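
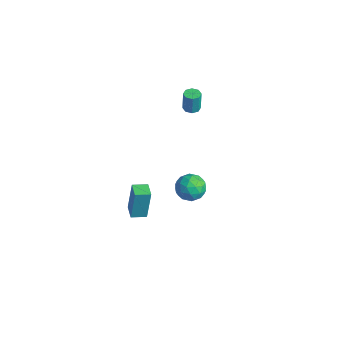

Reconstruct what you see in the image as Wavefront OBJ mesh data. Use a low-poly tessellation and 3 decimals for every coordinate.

v -4.116 -3.57 -4.728
v -4.109 -3.276 -2.73
v -3.789 -2.698 -4.857
v -3.781 -2.405 -2.859
v -3.179 -3.915 -4.681
v -3.171 -3.622 -2.683
v -2.851 -3.044 -4.81
v -2.844 -2.75 -2.812
v -3.468 0.282 3.205
v -3.022 0.035 3.196
v -2.986 0.051 4.486
v -3.432 0.298 4.495
v -2.978 0.423 3.19
v -2.942 0.439 4.48
v -3.221 0.728 3.193
v -3.185 0.744 4.482
v -3.608 0.772 3.203
v -3.573 0.788 4.493
v -3.914 0.529 3.214
v -3.878 0.545 4.504
v -3.958 0.141 3.22
v -3.922 0.157 4.51
v -3.715 -0.164 3.218
v -3.679 -0.148 4.507
v -3.327 -0.208 3.207
v -3.292 -0.192 4.497
v -1.351 -0.805 -1.842
v -0.422 -0.732 -1.675
v -1.458 -1.888 -0.765
v -0.529 -1.815 -0.598
v -1.11 -1.107 -0.36
v -1.044 -0.437 -1.026
v -0.836 -2.183 -1.414
v -0.77 -1.513 -2.08
v -0.104 -1.583 -1.411
v -0.274 -0.918 -0.759
v -1.606 -1.702 -1.681
v -1.776 -1.037 -1.029
v -0.877 -0.673 -1.853
v -1.003 -1.947 -0.587
v -1.345 -1.53 -0.447
v -0.799 -1.487 -0.349
v -1.242 -0.5 -1.471
v -0.697 -0.457 -1.373
v -1.101 -0.678 -0.6
v -1.183 -2.163 -1.067
v -0.638 -2.12 -0.969
v -1.081 -1.133 -2.091
v -0.535 -1.09 -1.993
v -0.779 -1.942 -1.84
v -0.144 -1.131 -1.6
v -0.207 -1.767 -0.967
v -0.387 -1.983 -1.447
v -0.348 -1.59 -1.838
v -0.244 -0.74 -1.217
v -0.307 -1.376 -0.584
v -0.648 -0.96 -0.444
v -0.609 -0.567 -0.835
v -0.057 -1.24 -1.062
v -1.573 -1.244 -1.856
v -1.636 -1.88 -1.223
v -1.271 -2.053 -1.605
v -1.232 -1.66 -1.996
v -1.673 -0.853 -1.473
v -1.736 -1.489 -0.84
v -1.532 -1.03 -0.602
v -1.493 -0.637 -0.993
v -1.823 -1.38 -1.378
f 2 4 1
f 5 2 1
f 1 4 3
f 3 5 1
f 2 8 4
f 6 2 5
f 6 8 2
f 4 8 3
f 7 5 3
f 3 8 7
f 7 6 5
f 8 6 7
f 10 9 13
f 10 13 11
f 11 13 14
f 11 14 12
f 13 9 15
f 13 15 14
f 14 15 16
f 14 16 12
f 15 9 17
f 15 17 16
f 16 17 18
f 16 18 12
f 17 9 19
f 17 19 18
f 18 19 20
f 18 20 12
f 19 9 21
f 19 21 20
f 20 21 22
f 20 22 12
f 21 9 23
f 21 23 22
f 22 23 24
f 22 24 12
f 23 9 25
f 23 25 24
f 24 25 26
f 24 26 12
f 25 9 10
f 25 10 26
f 26 10 11
f 26 11 12
f 27 64 43
f 64 38 67
f 43 67 32
f 64 67 43
f 27 43 39
f 43 32 44
f 39 44 28
f 43 44 39
f 27 39 48
f 39 28 49
f 48 49 34
f 39 49 48
f 27 48 60
f 48 34 63
f 60 63 37
f 48 63 60
f 27 60 64
f 60 37 68
f 64 68 38
f 60 68 64
f 28 44 55
f 44 32 58
f 55 58 36
f 44 58 55
f 32 67 45
f 67 38 66
f 45 66 31
f 67 66 45
f 38 68 65
f 68 37 61
f 65 61 29
f 68 61 65
f 37 63 62
f 63 34 50
f 62 50 33
f 63 50 62
f 34 49 54
f 49 28 51
f 54 51 35
f 49 51 54
f 30 56 42
f 56 36 57
f 42 57 31
f 56 57 42
f 30 42 40
f 42 31 41
f 40 41 29
f 42 41 40
f 30 40 47
f 40 29 46
f 47 46 33
f 40 46 47
f 30 47 52
f 47 33 53
f 52 53 35
f 47 53 52
f 30 52 56
f 52 35 59
f 56 59 36
f 52 59 56
f 31 57 45
f 57 36 58
f 45 58 32
f 57 58 45
f 29 41 65
f 41 31 66
f 65 66 38
f 41 66 65
f 33 46 62
f 46 29 61
f 62 61 37
f 46 61 62
f 35 53 54
f 53 33 50
f 54 50 34
f 53 50 54
f 36 59 55
f 59 35 51
f 55 51 28
f 59 51 55



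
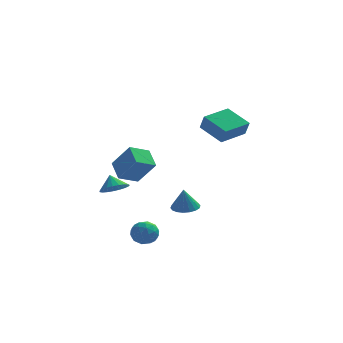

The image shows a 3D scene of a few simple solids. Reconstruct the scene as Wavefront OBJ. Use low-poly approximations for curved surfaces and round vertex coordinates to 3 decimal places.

v -4.01 2.961 -1.873
v -4.555 4.197 -1.114
v -2.904 3.799 -2.443
v -3.45 5.036 -1.684
v -2.85 2.504 -0.296
v -3.396 3.741 0.463
v -1.745 3.343 -0.866
v -2.29 4.579 -0.107
v -2.329 -3.358 -3.054
v -2.003 -2.912 -3.757
v -1.417 -4.448 -3.323
v -1.091 -4.002 -4.026
v -0.933 -3.707 -3.197
v -1.497 -3.033 -3.031
v -1.923 -4.327 -4.049
v -2.487 -3.653 -3.883
v -1.753 -3.511 -4.372
v -1.141 -3.128 -3.845
v -2.279 -4.232 -3.235
v -1.667 -3.849 -2.708
v -2.246 -3.04 -3.382
v -1.174 -4.32 -3.698
v -1.081 -4.147 -3.211
v -0.889 -3.885 -3.624
v -1.949 -3.111 -2.955
v -1.757 -2.849 -3.369
v -1.128 -3.316 -3.039
v -1.663 -4.511 -3.711
v -1.471 -4.249 -4.125
v -2.531 -3.475 -3.456
v -2.339 -3.213 -3.869
v -2.292 -4.044 -4.041
v -1.908 -3.129 -4.157
v -1.371 -3.77 -4.314
v -1.86 -3.961 -4.328
v -2.192 -3.565 -4.231
v -1.548 -2.904 -3.847
v -1.011 -3.545 -4.005
v -0.918 -3.371 -3.518
v -1.25 -2.975 -3.42
v -1.4 -3.256 -4.208
v -2.409 -3.815 -3.075
v -1.872 -4.456 -3.233
v -2.17 -4.385 -3.66
v -2.502 -3.989 -3.562
v -2.049 -3.59 -2.766
v -1.512 -4.231 -2.923
v -1.228 -3.795 -2.849
v -1.56 -3.399 -2.752
v -2.02 -4.104 -2.872
v 0.101 2.67 -4.027
v 0.998 2.798 -3.949
v -0.001 2.47 -2.513
v 0.85 3.173 -3.91
v 0.553 3.448 -3.894
v 0.167 3.569 -3.904
v -0.232 3.512 -3.938
v -0.566 3.288 -3.99
v -0.767 2.942 -4.049
v -0.797 2.541 -4.104
v -0.648 2.167 -4.143
v -0.352 1.892 -4.16
v 0.035 1.771 -4.15
v 0.434 1.828 -4.115
v 0.768 2.052 -4.063
v 0.969 2.398 -4.004
v -3.373 -4.049 0.081
v -2.865 -3.353 -0.145
v -3.707 -3.531 0.919
v -3.183 -3.277 -0.319
v -3.533 -3.333 -0.424
v -3.856 -3.514 -0.442
v -4.095 -3.787 -0.369
v -4.209 -4.105 -0.218
v -4.179 -4.413 -0.016
v -4.009 -4.659 0.203
v -3.729 -4.798 0.401
v -3.388 -4.809 0.544
v -3.044 -4.687 0.606
v -2.757 -4.456 0.578
v -2.576 -4.154 0.464
v -2.533 -3.833 0.283
v -2.635 -3.55 0.068
v 1.195 -0.565 3.764
v 1.459 -0.934 4.733
v 2.489 0.893 3.968
v 2.753 0.524 4.937
v 2.507 -1.624 3.003
v 2.771 -1.993 3.972
v 3.801 -0.166 3.207
v 4.065 -0.535 4.176
f 2 4 1
f 5 2 1
f 1 4 3
f 3 5 1
f 2 8 4
f 6 2 5
f 6 8 2
f 4 8 3
f 7 5 3
f 3 8 7
f 7 6 5
f 8 6 7
f 9 46 25
f 46 20 49
f 25 49 14
f 46 49 25
f 9 25 21
f 25 14 26
f 21 26 10
f 25 26 21
f 9 21 30
f 21 10 31
f 30 31 16
f 21 31 30
f 9 30 42
f 30 16 45
f 42 45 19
f 30 45 42
f 9 42 46
f 42 19 50
f 46 50 20
f 42 50 46
f 10 26 37
f 26 14 40
f 37 40 18
f 26 40 37
f 14 49 27
f 49 20 48
f 27 48 13
f 49 48 27
f 20 50 47
f 50 19 43
f 47 43 11
f 50 43 47
f 19 45 44
f 45 16 32
f 44 32 15
f 45 32 44
f 16 31 36
f 31 10 33
f 36 33 17
f 31 33 36
f 12 38 24
f 38 18 39
f 24 39 13
f 38 39 24
f 12 24 22
f 24 13 23
f 22 23 11
f 24 23 22
f 12 22 29
f 22 11 28
f 29 28 15
f 22 28 29
f 12 29 34
f 29 15 35
f 34 35 17
f 29 35 34
f 12 34 38
f 34 17 41
f 38 41 18
f 34 41 38
f 13 39 27
f 39 18 40
f 27 40 14
f 39 40 27
f 11 23 47
f 23 13 48
f 47 48 20
f 23 48 47
f 15 28 44
f 28 11 43
f 44 43 19
f 28 43 44
f 17 35 36
f 35 15 32
f 36 32 16
f 35 32 36
f 18 41 37
f 41 17 33
f 37 33 10
f 41 33 37
f 52 51 54
f 52 54 53
f 54 51 55
f 54 55 53
f 55 51 56
f 55 56 53
f 56 51 57
f 56 57 53
f 57 51 58
f 57 58 53
f 58 51 59
f 58 59 53
f 59 51 60
f 59 60 53
f 60 51 61
f 60 61 53
f 61 51 62
f 61 62 53
f 62 51 63
f 62 63 53
f 63 51 64
f 63 64 53
f 64 51 65
f 64 65 53
f 65 51 66
f 65 66 53
f 66 51 52
f 66 52 53
f 68 67 70
f 68 70 69
f 70 67 71
f 70 71 69
f 71 67 72
f 71 72 69
f 72 67 73
f 72 73 69
f 73 67 74
f 73 74 69
f 74 67 75
f 74 75 69
f 75 67 76
f 75 76 69
f 76 67 77
f 76 77 69
f 77 67 78
f 77 78 69
f 78 67 79
f 78 79 69
f 79 67 80
f 79 80 69
f 80 67 81
f 80 81 69
f 81 67 82
f 81 82 69
f 82 67 83
f 82 83 69
f 83 67 68
f 83 68 69
f 85 87 84
f 88 85 84
f 84 87 86
f 86 88 84
f 85 91 87
f 89 85 88
f 89 91 85
f 87 91 86
f 90 88 86
f 86 91 90
f 90 89 88
f 91 89 90



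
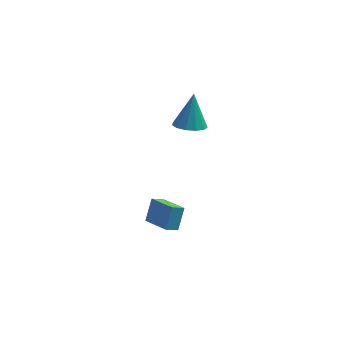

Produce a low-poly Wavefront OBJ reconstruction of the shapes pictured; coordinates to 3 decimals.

v 1.215 -4.97 -3.101
v 1.495 -4.237 -1.966
v 0.098 -3.763 -3.605
v 0.378 -3.03 -2.469
v 1.802 -4.59 -3.491
v 2.082 -3.857 -2.355
v 0.685 -3.383 -3.994
v 0.965 -2.65 -2.859
v 2.245 -1.897 2.59
v 3.016 -1.498 2.35
v 2.415 -1.103 4.45
v 2.645 -1.169 2.243
v 2.148 -1.071 2.246
v 1.681 -1.234 2.359
v 1.394 -1.609 2.544
v 1.377 -2.074 2.744
v 1.635 -2.483 2.895
v 2.087 -2.706 2.949
v 2.59 -2.672 2.889
v 2.983 -2.392 2.734
v 3.142 -1.954 2.532
f 2 4 1
f 5 2 1
f 1 4 3
f 3 5 1
f 2 8 4
f 6 2 5
f 6 8 2
f 4 8 3
f 7 5 3
f 3 8 7
f 7 6 5
f 8 6 7
f 10 9 12
f 10 12 11
f 12 9 13
f 12 13 11
f 13 9 14
f 13 14 11
f 14 9 15
f 14 15 11
f 15 9 16
f 15 16 11
f 16 9 17
f 16 17 11
f 17 9 18
f 17 18 11
f 18 9 19
f 18 19 11
f 19 9 20
f 19 20 11
f 20 9 21
f 20 21 11
f 21 9 10
f 21 10 11



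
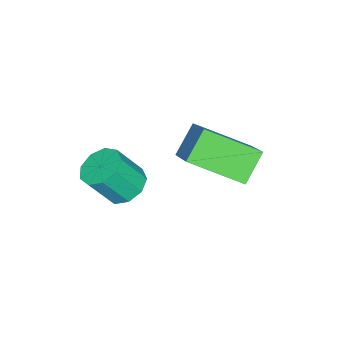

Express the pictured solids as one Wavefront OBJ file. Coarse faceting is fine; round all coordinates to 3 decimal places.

v -1.97 -0.837 -3.862
v -1.39 -2.655 -2.938
v -2.938 -0.675 -2.936
v -2.359 -2.493 -2.012
v -0.701 0.153 -2.708
v -0.122 -1.665 -1.784
v -1.67 0.315 -1.782
v -1.09 -1.503 -0.858
v 1.165 -3.154 -2.535
v 1.613 -3.641 -2.985
v 2.143 -4.253 -1.794
v 1.695 -3.766 -1.345
v 1.89 -3.182 -2.873
v 2.42 -3.795 -1.682
v 1.828 -2.711 -2.602
v 2.358 -3.323 -1.412
v 1.455 -2.446 -2.301
v 1.985 -3.059 -1.11
v 0.947 -2.513 -2.109
v 1.477 -3.125 -0.918
v 0.541 -2.88 -2.117
v 1.071 -3.492 -0.926
v 0.427 -3.375 -2.32
v 0.957 -3.987 -1.13
v 0.658 -3.766 -2.625
v 1.188 -4.378 -1.434
v 1.126 -3.871 -2.887
v 1.656 -4.484 -1.696
f 2 4 1
f 5 2 1
f 1 4 3
f 3 5 1
f 2 8 4
f 6 2 5
f 6 8 2
f 4 8 3
f 7 5 3
f 3 8 7
f 7 6 5
f 8 6 7
f 10 9 13
f 10 13 11
f 11 13 14
f 11 14 12
f 13 9 15
f 13 15 14
f 14 15 16
f 14 16 12
f 15 9 17
f 15 17 16
f 16 17 18
f 16 18 12
f 17 9 19
f 17 19 18
f 18 19 20
f 18 20 12
f 19 9 21
f 19 21 20
f 20 21 22
f 20 22 12
f 21 9 23
f 21 23 22
f 22 23 24
f 22 24 12
f 23 9 25
f 23 25 24
f 24 25 26
f 24 26 12
f 25 9 27
f 25 27 26
f 26 27 28
f 26 28 12
f 27 9 10
f 27 10 28
f 28 10 11
f 28 11 12



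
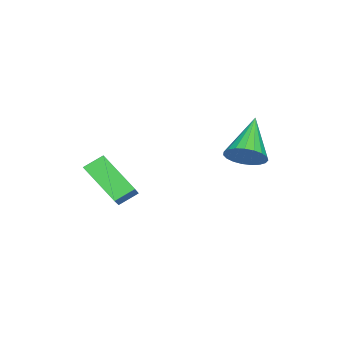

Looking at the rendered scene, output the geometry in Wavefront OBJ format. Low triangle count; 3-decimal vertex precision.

v -0.839 -4.938 -1.624
v -1.314 -4.421 -1.2
v -0.471 -3.67 -2.757
v -0.946 -3.153 -2.334
v 0.546 -4.467 -0.646
v 0.071 -3.95 -0.223
v 0.914 -3.199 -1.78
v 0.439 -2.682 -1.356
v -3.167 -0.198 -1.089
v -2.811 0.222 -0.551
v -4.673 -0.402 0.069
v -2.968 0.446 -0.717
v -3.16 0.558 -0.947
v -3.354 0.54 -1.202
v -3.515 0.394 -1.437
v -3.616 0.146 -1.612
v -3.639 -0.162 -1.696
v -3.581 -0.476 -1.676
v -3.451 -0.742 -1.554
v -3.272 -0.914 -1.351
v -3.075 -0.963 -1.104
v -2.894 -0.879 -0.853
v -2.76 -0.677 -0.644
v -2.697 -0.393 -0.511
v -2.715 -0.075 -0.478
f 2 4 1
f 5 2 1
f 1 4 3
f 3 5 1
f 2 8 4
f 6 2 5
f 6 8 2
f 4 8 3
f 7 5 3
f 3 8 7
f 7 6 5
f 8 6 7
f 10 9 12
f 10 12 11
f 12 9 13
f 12 13 11
f 13 9 14
f 13 14 11
f 14 9 15
f 14 15 11
f 15 9 16
f 15 16 11
f 16 9 17
f 16 17 11
f 17 9 18
f 17 18 11
f 18 9 19
f 18 19 11
f 19 9 20
f 19 20 11
f 20 9 21
f 20 21 11
f 21 9 22
f 21 22 11
f 22 9 23
f 22 23 11
f 23 9 24
f 23 24 11
f 24 9 25
f 24 25 11
f 25 9 10
f 25 10 11



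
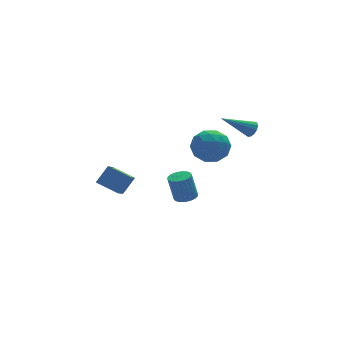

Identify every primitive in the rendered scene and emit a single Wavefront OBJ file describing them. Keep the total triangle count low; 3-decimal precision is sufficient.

v -4.75 -1.929 -1.479
v -3.947 -1.657 -0.534
v -4.048 -0.715 -2.424
v -3.245 -0.444 -1.478
v -3.815 -2.876 -2.002
v -3.012 -2.605 -1.056
v -3.113 -1.663 -2.946
v -2.31 -1.391 -2.001
v 0.462 -3.076 0.444
v 1.116 -2.536 -0.389
v 2.024 -3.264 1.549
v 2.678 -2.724 0.716
v 1.867 -2.107 1.328
v 0.902 -1.991 0.645
v 2.238 -3.809 0.515
v 1.273 -3.693 -0.168
v 2.213 -2.989 -0.345
v 1.984 -1.937 0.158
v 1.156 -3.863 1.002
v 0.927 -2.811 1.505
v 0.652 -2.79 -0.069
v 2.488 -3.01 1.229
v 2.012 -2.648 1.589
v 2.396 -2.33 1.1
v 0.526 -2.47 0.538
v 0.91 -2.152 0.049
v 1.352 -1.9 1.058
v 2.23 -3.648 1.111
v 2.614 -3.33 0.622
v 0.744 -3.47 0.06
v 1.128 -3.152 -0.429
v 1.788 -3.9 0.102
v 1.681 -2.738 -0.533
v 2.599 -2.848 0.117
v 2.341 -3.486 -0.002
v 1.774 -3.418 -0.403
v 1.546 -2.12 -0.237
v 2.464 -2.23 0.412
v 1.988 -1.868 0.772
v 1.421 -1.8 0.371
v 2.191 -2.386 -0.211
v 0.676 -3.57 0.748
v 1.594 -3.68 1.397
v 1.719 -4 0.789
v 1.152 -3.932 0.388
v 0.541 -2.952 1.043
v 1.459 -3.062 1.693
v 1.366 -2.382 1.563
v 0.799 -2.314 1.162
v 0.949 -3.414 1.371
v 4.202 -2.478 1.132
v 4.501 -2.475 1.605
v 2.438 -2.242 2.248
v 4.482 -2.175 1.511
v 4.373 -1.97 1.296
v 4.21 -1.927 1.029
v 4.044 -2.059 0.795
v 3.929 -2.324 0.668
v 3.9 -2.637 0.688
v 3.966 -2.9 0.849
v 4.108 -3.029 1.1
v 4.279 -2.983 1.361
v 4.426 -2.776 1.549
v 0.873 -0.988 -4.524
v 1.475 -0.637 -4.457
v 1.17 -0.422 -2.83
v 0.567 -0.772 -2.896
v 1.302 -0.435 -4.517
v 0.996 -0.219 -2.889
v 1.063 -0.316 -4.577
v 0.758 -0.101 -2.95
v 0.795 -0.3 -4.629
v 0.49 -0.084 -3.002
v 0.54 -0.389 -4.666
v 0.234 -0.173 -3.038
v 0.334 -0.568 -4.68
v 0.029 -0.353 -3.053
v 0.211 -0.812 -4.671
v -0.094 -0.596 -3.043
v 0.189 -1.082 -4.639
v -0.116 -0.867 -3.012
v 0.27 -1.338 -4.59
v -0.035 -1.123 -2.963
v 0.444 -1.541 -4.531
v 0.138 -1.325 -2.903
v 0.682 -1.659 -4.47
v 0.377 -1.444 -2.843
v 0.95 -1.676 -4.418
v 0.645 -1.46 -2.791
v 1.206 -1.587 -4.382
v 0.9 -1.371 -2.754
v 1.411 -1.407 -4.367
v 1.106 -1.192 -2.74
v 1.534 -1.164 -4.377
v 1.229 -0.948 -2.749
v 1.556 -0.893 -4.408
v 1.251 -0.678 -2.781
f 2 4 1
f 5 2 1
f 1 4 3
f 3 5 1
f 2 8 4
f 6 2 5
f 6 8 2
f 4 8 3
f 7 5 3
f 3 8 7
f 7 6 5
f 8 6 7
f 9 46 25
f 46 20 49
f 25 49 14
f 46 49 25
f 9 25 21
f 25 14 26
f 21 26 10
f 25 26 21
f 9 21 30
f 21 10 31
f 30 31 16
f 21 31 30
f 9 30 42
f 30 16 45
f 42 45 19
f 30 45 42
f 9 42 46
f 42 19 50
f 46 50 20
f 42 50 46
f 10 26 37
f 26 14 40
f 37 40 18
f 26 40 37
f 14 49 27
f 49 20 48
f 27 48 13
f 49 48 27
f 20 50 47
f 50 19 43
f 47 43 11
f 50 43 47
f 19 45 44
f 45 16 32
f 44 32 15
f 45 32 44
f 16 31 36
f 31 10 33
f 36 33 17
f 31 33 36
f 12 38 24
f 38 18 39
f 24 39 13
f 38 39 24
f 12 24 22
f 24 13 23
f 22 23 11
f 24 23 22
f 12 22 29
f 22 11 28
f 29 28 15
f 22 28 29
f 12 29 34
f 29 15 35
f 34 35 17
f 29 35 34
f 12 34 38
f 34 17 41
f 38 41 18
f 34 41 38
f 13 39 27
f 39 18 40
f 27 40 14
f 39 40 27
f 11 23 47
f 23 13 48
f 47 48 20
f 23 48 47
f 15 28 44
f 28 11 43
f 44 43 19
f 28 43 44
f 17 35 36
f 35 15 32
f 36 32 16
f 35 32 36
f 18 41 37
f 41 17 33
f 37 33 10
f 41 33 37
f 52 51 54
f 52 54 53
f 54 51 55
f 54 55 53
f 55 51 56
f 55 56 53
f 56 51 57
f 56 57 53
f 57 51 58
f 57 58 53
f 58 51 59
f 58 59 53
f 59 51 60
f 59 60 53
f 60 51 61
f 60 61 53
f 61 51 62
f 61 62 53
f 62 51 63
f 62 63 53
f 63 51 52
f 63 52 53
f 65 64 68
f 65 68 66
f 66 68 69
f 66 69 67
f 68 64 70
f 68 70 69
f 69 70 71
f 69 71 67
f 70 64 72
f 70 72 71
f 71 72 73
f 71 73 67
f 72 64 74
f 72 74 73
f 73 74 75
f 73 75 67
f 74 64 76
f 74 76 75
f 75 76 77
f 75 77 67
f 76 64 78
f 76 78 77
f 77 78 79
f 77 79 67
f 78 64 80
f 78 80 79
f 79 80 81
f 79 81 67
f 80 64 82
f 80 82 81
f 81 82 83
f 81 83 67
f 82 64 84
f 82 84 83
f 83 84 85
f 83 85 67
f 84 64 86
f 84 86 85
f 85 86 87
f 85 87 67
f 86 64 88
f 86 88 87
f 87 88 89
f 87 89 67
f 88 64 90
f 88 90 89
f 89 90 91
f 89 91 67
f 90 64 92
f 90 92 91
f 91 92 93
f 91 93 67
f 92 64 94
f 92 94 93
f 93 94 95
f 93 95 67
f 94 64 96
f 94 96 95
f 95 96 97
f 95 97 67
f 96 64 65
f 96 65 97
f 97 65 66
f 97 66 67



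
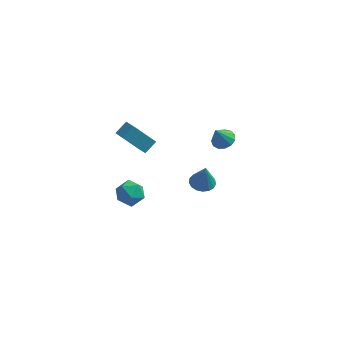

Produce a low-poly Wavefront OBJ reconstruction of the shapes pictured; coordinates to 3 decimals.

v 3.486 0.219 2.021
v 4.115 0.066 2.193
v 3.114 -0.139 3.059
v 4.06 0.425 2.297
v 3.823 0.718 2.313
v 3.479 0.853 2.237
v 3.137 0.787 2.092
v 2.905 0.54 1.924
v 2.858 0.191 1.787
v 3.01 -0.149 1.724
v 3.313 -0.372 1.755
v 3.671 -0.407 1.871
v 3.97 -0.244 2.034
v 2.109 2.187 -3.923
v 2.562 1.616 -4.051
v 2.311 2.013 -2.437
v 2.778 1.896 -4.048
v 2.841 2.243 -4.016
v 2.737 2.577 -3.963
v 2.489 2.822 -3.9
v 2.153 2.921 -3.843
v 1.808 2.852 -3.805
v 1.532 2.631 -3.793
v 1.388 2.308 -3.811
v 1.409 1.957 -3.855
v 1.591 1.659 -3.915
v 1.891 1.482 -3.976
v 2.242 1.466 -4.025
v -0.8 -3.314 1.296
v -0.086 -3.317 0.851
v -1.134 -4.523 0.769
v -0.42 -4.526 0.324
v -0.394 -4.606 1.161
v -0.188 -3.858 1.487
v -1.032 -3.982 0.133
v -0.826 -3.234 0.459
v -0.229 -3.73 0.133
v 0.165 -4.115 0.768
v -1.385 -3.725 0.852
v -0.991 -4.11 1.487
v -0.595 -1.833 2.531
v -0.058 -2.629 3.004
v -1.723 -1.905 3.691
v -1.187 -2.701 4.164
v -0.153 -1.259 2.996
v 0.383 -2.055 3.469
v -1.282 -1.331 4.156
v -0.745 -2.127 4.629
f 2 1 4
f 2 4 3
f 4 1 5
f 4 5 3
f 5 1 6
f 5 6 3
f 6 1 7
f 6 7 3
f 7 1 8
f 7 8 3
f 8 1 9
f 8 9 3
f 9 1 10
f 9 10 3
f 10 1 11
f 10 11 3
f 11 1 12
f 11 12 3
f 12 1 13
f 12 13 3
f 13 1 2
f 13 2 3
f 15 14 17
f 15 17 16
f 17 14 18
f 17 18 16
f 18 14 19
f 18 19 16
f 19 14 20
f 19 20 16
f 20 14 21
f 20 21 16
f 21 14 22
f 21 22 16
f 22 14 23
f 22 23 16
f 23 14 24
f 23 24 16
f 24 14 25
f 24 25 16
f 25 14 26
f 25 26 16
f 26 14 27
f 26 27 16
f 27 14 28
f 27 28 16
f 28 14 15
f 28 15 16
f 29 40 34
f 29 34 30
f 29 30 36
f 29 36 39
f 29 39 40
f 30 34 38
f 34 40 33
f 40 39 31
f 39 36 35
f 36 30 37
f 32 38 33
f 32 33 31
f 32 31 35
f 32 35 37
f 32 37 38
f 33 38 34
f 31 33 40
f 35 31 39
f 37 35 36
f 38 37 30
f 42 44 41
f 45 42 41
f 41 44 43
f 43 45 41
f 42 48 44
f 46 42 45
f 46 48 42
f 44 48 43
f 47 45 43
f 43 48 47
f 47 46 45
f 48 46 47



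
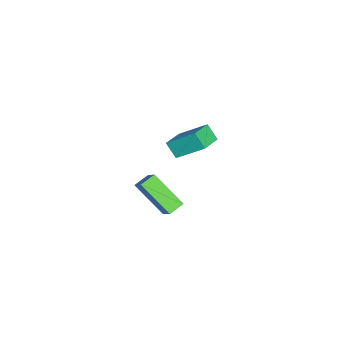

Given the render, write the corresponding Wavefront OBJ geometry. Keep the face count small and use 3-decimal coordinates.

v -4.609 -1.518 -3.425
v -4.483 0.006 -2.166
v -4.291 -0.909 -4.193
v -4.165 0.614 -2.935
v -3.375 -1.834 -3.165
v -3.249 -0.311 -1.907
v -3.057 -1.226 -3.934
v -2.931 0.298 -2.675
v 2.576 -0.243 -2.949
v 2.066 -1.787 -1.605
v 1.934 0.228 -2.652
v 1.424 -1.316 -1.308
v 3.496 0.356 -1.912
v 2.986 -1.188 -0.568
v 2.854 0.827 -1.615
v 2.344 -0.717 -0.271
f 2 4 1
f 5 2 1
f 1 4 3
f 3 5 1
f 2 8 4
f 6 2 5
f 6 8 2
f 4 8 3
f 7 5 3
f 3 8 7
f 7 6 5
f 8 6 7
f 10 12 9
f 13 10 9
f 9 12 11
f 11 13 9
f 10 16 12
f 14 10 13
f 14 16 10
f 12 16 11
f 15 13 11
f 11 16 15
f 15 14 13
f 16 14 15



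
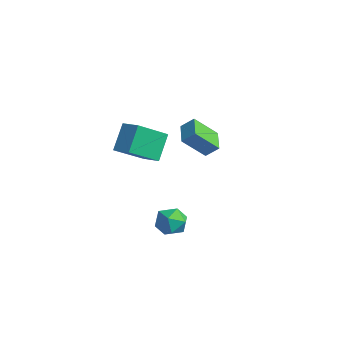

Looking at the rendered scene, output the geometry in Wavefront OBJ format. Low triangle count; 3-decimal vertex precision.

v -3.416 0.673 2.352
v -3.256 -1.07 3.548
v -2.413 0.942 2.61
v -2.253 -0.8 3.807
v -2.847 -0.18 1.033
v -2.687 -1.922 2.23
v -1.844 0.09 1.292
v -1.684 -1.653 2.488
v 3.25 -2.12 0.357
v 3.692 -1.712 0.975
v 3.648 -3.348 0.885
v 4.09 -2.94 1.503
v 3.228 -2.917 1.502
v 2.982 -2.157 1.176
v 4.358 -2.903 0.684
v 4.112 -2.143 0.358
v 4.377 -2.195 1.177
v 3.679 -2.204 1.682
v 3.661 -2.856 0.178
v 2.963 -2.865 0.683
v -1.088 2.167 2.458
v -1.388 1.023 3.637
v -0.655 2.65 3.037
v -0.955 1.506 4.216
v 0.015 1.554 2.144
v -0.285 0.41 3.323
v 0.448 2.037 2.723
v 0.148 0.893 3.902
f 2 4 1
f 5 2 1
f 1 4 3
f 3 5 1
f 2 8 4
f 6 2 5
f 6 8 2
f 4 8 3
f 7 5 3
f 3 8 7
f 7 6 5
f 8 6 7
f 9 20 14
f 9 14 10
f 9 10 16
f 9 16 19
f 9 19 20
f 10 14 18
f 14 20 13
f 20 19 11
f 19 16 15
f 16 10 17
f 12 18 13
f 12 13 11
f 12 11 15
f 12 15 17
f 12 17 18
f 13 18 14
f 11 13 20
f 15 11 19
f 17 15 16
f 18 17 10
f 22 24 21
f 25 22 21
f 21 24 23
f 23 25 21
f 22 28 24
f 26 22 25
f 26 28 22
f 24 28 23
f 27 25 23
f 23 28 27
f 27 26 25
f 28 26 27



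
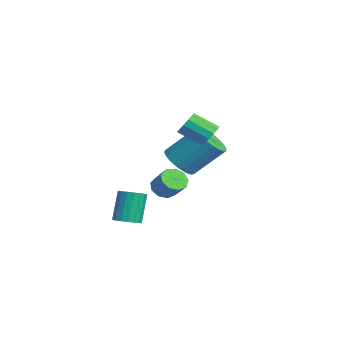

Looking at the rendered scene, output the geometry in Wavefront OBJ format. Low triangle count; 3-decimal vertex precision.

v 2.185 -1.145 1.115
v 2.688 -1.188 1.439
v 2.178 -2.099 2.108
v 1.675 -2.055 1.785
v 2.493 -0.963 1.597
v 1.983 -1.874 2.267
v 2.199 -0.795 1.603
v 1.689 -1.706 2.272
v 1.901 -0.738 1.453
v 1.391 -1.649 2.122
v 1.694 -0.81 1.196
v 1.184 -1.721 1.866
v 1.642 -0.988 0.914
v 1.132 -1.899 1.583
v 1.762 -1.216 0.696
v 1.252 -2.127 1.365
v 2.017 -1.422 0.61
v 1.507 -2.333 1.28
v 2.325 -1.539 0.686
v 1.815 -2.45 1.355
v 2.589 -1.531 0.897
v 2.079 -2.442 1.566
v 2.724 -1.4 1.178
v 2.214 -2.311 1.847
v -0.452 -3.989 -4.424
v 0.007 -4.345 -4.179
v -0.47 -3.967 -2.732
v -0.928 -3.611 -2.976
v 0.13 -4.094 -4.205
v -0.347 -3.716 -2.757
v 0.137 -3.822 -4.273
v -0.34 -3.444 -2.826
v 0.028 -3.584 -4.372
v -0.449 -3.206 -2.924
v -0.176 -3.425 -4.48
v -0.653 -3.047 -3.033
v -0.435 -3.378 -4.578
v -0.912 -3 -3.13
v -0.697 -3.453 -4.645
v -1.174 -3.074 -3.197
v -0.91 -3.633 -4.668
v -1.387 -3.255 -3.221
v -1.033 -3.884 -4.643
v -1.51 -3.506 -3.195
v -1.04 -4.156 -4.574
v -1.517 -3.778 -3.127
v -0.931 -4.394 -4.476
v -1.408 -4.016 -3.028
v -0.727 -4.553 -4.367
v -1.204 -4.175 -2.92
v -0.468 -4.6 -4.27
v -0.945 -4.222 -2.822
v -0.206 -4.526 -4.203
v -0.683 -4.147 -2.755
v -1.024 -2.221 -2.857
v -0.594 -2.582 -3.166
v 0.153 -2.319 -2.432
v -0.276 -1.959 -2.123
v -0.585 -2.172 -3.321
v 0.162 -1.91 -2.587
v -0.782 -1.786 -3.259
v -0.034 -1.523 -2.525
v -1.091 -1.603 -3.009
v -0.344 -1.341 -2.275
v -1.369 -1.71 -2.688
v -0.622 -1.447 -1.954
v -1.486 -2.056 -2.446
v -0.738 -1.793 -1.712
v -1.386 -2.479 -2.396
v -0.638 -2.216 -1.662
v -1.116 -2.782 -2.562
v -0.369 -2.519 -1.828
v -0.804 -2.822 -2.866
v -0.056 -2.56 -2.132
v -1.295 -1.465 -1.565
v -0.712 -2.036 -1.21
v -0.283 -0.747 0.161
v -0.865 -0.175 -0.195
v -0.51 -1.865 -1.434
v -0.081 -0.575 -0.064
v -0.428 -1.633 -1.679
v 0.001 -0.343 -0.308
v -0.477 -1.375 -1.906
v -0.048 -0.085 -0.536
v -0.651 -1.131 -2.081
v -0.222 0.159 -0.711
v -0.923 -0.937 -2.178
v -0.494 0.352 -0.808
v -1.251 -0.824 -2.182
v -0.822 0.465 -0.811
v -1.586 -0.809 -2.091
v -1.157 0.481 -0.721
v -1.877 -0.893 -1.921
v -1.448 0.396 -0.55
v -2.079 -1.065 -1.696
v -1.65 0.225 -0.326
v -2.161 -1.297 -1.452
v -1.732 -0.007 -0.081
v -2.112 -1.555 -1.224
v -1.683 -0.265 0.146
v -1.938 -1.799 -1.049
v -1.509 -0.509 0.321
v -1.666 -1.992 -0.952
v -1.237 -0.703 0.418
v -1.338 -2.105 -0.949
v -0.909 -0.816 0.422
v -1.003 -2.121 -1.039
v -0.574 -0.831 0.331
f 2 1 5
f 2 5 3
f 3 5 6
f 3 6 4
f 5 1 7
f 5 7 6
f 6 7 8
f 6 8 4
f 7 1 9
f 7 9 8
f 8 9 10
f 8 10 4
f 9 1 11
f 9 11 10
f 10 11 12
f 10 12 4
f 11 1 13
f 11 13 12
f 12 13 14
f 12 14 4
f 13 1 15
f 13 15 14
f 14 15 16
f 14 16 4
f 15 1 17
f 15 17 16
f 16 17 18
f 16 18 4
f 17 1 19
f 17 19 18
f 18 19 20
f 18 20 4
f 19 1 21
f 19 21 20
f 20 21 22
f 20 22 4
f 21 1 23
f 21 23 22
f 22 23 24
f 22 24 4
f 23 1 2
f 23 2 24
f 24 2 3
f 24 3 4
f 26 25 29
f 26 29 27
f 27 29 30
f 27 30 28
f 29 25 31
f 29 31 30
f 30 31 32
f 30 32 28
f 31 25 33
f 31 33 32
f 32 33 34
f 32 34 28
f 33 25 35
f 33 35 34
f 34 35 36
f 34 36 28
f 35 25 37
f 35 37 36
f 36 37 38
f 36 38 28
f 37 25 39
f 37 39 38
f 38 39 40
f 38 40 28
f 39 25 41
f 39 41 40
f 40 41 42
f 40 42 28
f 41 25 43
f 41 43 42
f 42 43 44
f 42 44 28
f 43 25 45
f 43 45 44
f 44 45 46
f 44 46 28
f 45 25 47
f 45 47 46
f 46 47 48
f 46 48 28
f 47 25 49
f 47 49 48
f 48 49 50
f 48 50 28
f 49 25 51
f 49 51 50
f 50 51 52
f 50 52 28
f 51 25 53
f 51 53 52
f 52 53 54
f 52 54 28
f 53 25 26
f 53 26 54
f 54 26 27
f 54 27 28
f 56 55 59
f 56 59 57
f 57 59 60
f 57 60 58
f 59 55 61
f 59 61 60
f 60 61 62
f 60 62 58
f 61 55 63
f 61 63 62
f 62 63 64
f 62 64 58
f 63 55 65
f 63 65 64
f 64 65 66
f 64 66 58
f 65 55 67
f 65 67 66
f 66 67 68
f 66 68 58
f 67 55 69
f 67 69 68
f 68 69 70
f 68 70 58
f 69 55 71
f 69 71 70
f 70 71 72
f 70 72 58
f 71 55 73
f 71 73 72
f 72 73 74
f 72 74 58
f 73 55 56
f 73 56 74
f 74 56 57
f 74 57 58
f 76 75 79
f 76 79 77
f 77 79 80
f 77 80 78
f 79 75 81
f 79 81 80
f 80 81 82
f 80 82 78
f 81 75 83
f 81 83 82
f 82 83 84
f 82 84 78
f 83 75 85
f 83 85 84
f 84 85 86
f 84 86 78
f 85 75 87
f 85 87 86
f 86 87 88
f 86 88 78
f 87 75 89
f 87 89 88
f 88 89 90
f 88 90 78
f 89 75 91
f 89 91 90
f 90 91 92
f 90 92 78
f 91 75 93
f 91 93 92
f 92 93 94
f 92 94 78
f 93 75 95
f 93 95 94
f 94 95 96
f 94 96 78
f 95 75 97
f 95 97 96
f 96 97 98
f 96 98 78
f 97 75 99
f 97 99 98
f 98 99 100
f 98 100 78
f 99 75 101
f 99 101 100
f 100 101 102
f 100 102 78
f 101 75 103
f 101 103 102
f 102 103 104
f 102 104 78
f 103 75 105
f 103 105 104
f 104 105 106
f 104 106 78
f 105 75 107
f 105 107 106
f 106 107 108
f 106 108 78
f 107 75 76
f 107 76 108
f 108 76 77
f 108 77 78



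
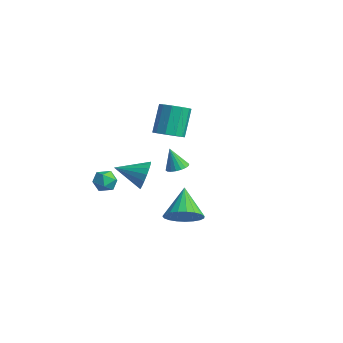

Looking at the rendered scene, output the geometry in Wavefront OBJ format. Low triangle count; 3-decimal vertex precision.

v -1.593 -0.223 0.827
v -1.1 -0.752 1.274
v -1.675 0.054 2.86
v -2.167 0.583 2.413
v -0.817 -0.325 1.159
v -1.392 0.481 2.746
v -0.83 0.142 0.918
v -1.405 0.948 2.504
v -1.135 0.469 0.641
v -1.709 1.275 2.228
v -1.614 0.531 0.436
v -2.189 1.337 2.022
v -2.085 0.306 0.38
v -2.66 1.112 1.966
v -2.368 -0.121 0.494
v -2.943 0.685 2.081
v -2.355 -0.588 0.736
v -2.93 0.218 2.322
v -2.051 -0.915 1.012
v -2.625 -0.109 2.599
v -1.571 -0.977 1.218
v -2.146 -0.171 2.804
v 2.013 -2.107 0.798
v 2.577 -1.99 0.999
v 1.627 -2.313 2.002
v 2.459 -1.745 1.003
v 2.253 -1.572 0.967
v 2 -1.505 0.897
v 1.749 -1.557 0.808
v 1.55 -1.718 0.717
v 1.443 -1.956 0.642
v 1.448 -2.224 0.598
v 1.566 -2.468 0.594
v 1.772 -2.641 0.63
v 2.025 -2.709 0.699
v 2.277 -2.657 0.789
v 2.475 -2.496 0.88
v 2.582 -2.258 0.955
v -0.348 -2.457 -0.855
v 0.12 -2.529 -0.078
v -1.352 -3.683 -0.365
v -0.191 -2.238 0.014
v -0.537 -1.997 -0.093
v -0.84 -1.861 -0.375
v -1.031 -1.862 -0.767
v -1.064 -1.999 -1.179
v -0.934 -2.241 -1.517
v -0.669 -2.532 -1.703
v -0.331 -2.806 -1.695
v 0.004 -3 -1.495
v 0.258 -3.07 -1.148
v 0.373 -2.999 -0.734
v 0.324 -2.803 -0.348
v 4.301 -3.293 -1.169
v 4.922 -3.549 -0.402
v 3.159 -2.467 0.029
v 5.075 -3.17 -0.517
v 5.094 -2.813 -0.744
v 4.976 -2.538 -1.045
v 4.742 -2.394 -1.368
v 4.431 -2.406 -1.656
v 4.097 -2.57 -1.86
v 3.799 -2.86 -1.945
v 3.588 -3.224 -1.896
v 3.5 -3.601 -1.721
v 3.55 -3.923 -1.45
v 3.731 -4.137 -1.131
v 4.01 -4.205 -0.819
v 4.339 -4.115 -0.567
v 4.662 -3.883 -0.42
v -2.627 -2.718 -2.258
v -2.2 -3.238 -2.582
v -3.24 -3.582 -1.678
v -2.813 -4.102 -2.002
v -2.52 -3.644 -1.49
v -2.141 -3.11 -1.849
v -3.299 -3.71 -2.411
v -2.92 -3.176 -2.77
v -2.615 -3.851 -2.676
v -2.134 -3.81 -2.107
v -3.306 -3.01 -2.153
v -2.825 -2.969 -1.584
f 2 1 5
f 2 5 3
f 3 5 6
f 3 6 4
f 5 1 7
f 5 7 6
f 6 7 8
f 6 8 4
f 7 1 9
f 7 9 8
f 8 9 10
f 8 10 4
f 9 1 11
f 9 11 10
f 10 11 12
f 10 12 4
f 11 1 13
f 11 13 12
f 12 13 14
f 12 14 4
f 13 1 15
f 13 15 14
f 14 15 16
f 14 16 4
f 15 1 17
f 15 17 16
f 16 17 18
f 16 18 4
f 17 1 19
f 17 19 18
f 18 19 20
f 18 20 4
f 19 1 21
f 19 21 20
f 20 21 22
f 20 22 4
f 21 1 2
f 21 2 22
f 22 2 3
f 22 3 4
f 24 23 26
f 24 26 25
f 26 23 27
f 26 27 25
f 27 23 28
f 27 28 25
f 28 23 29
f 28 29 25
f 29 23 30
f 29 30 25
f 30 23 31
f 30 31 25
f 31 23 32
f 31 32 25
f 32 23 33
f 32 33 25
f 33 23 34
f 33 34 25
f 34 23 35
f 34 35 25
f 35 23 36
f 35 36 25
f 36 23 37
f 36 37 25
f 37 23 38
f 37 38 25
f 38 23 24
f 38 24 25
f 40 39 42
f 40 42 41
f 42 39 43
f 42 43 41
f 43 39 44
f 43 44 41
f 44 39 45
f 44 45 41
f 45 39 46
f 45 46 41
f 46 39 47
f 46 47 41
f 47 39 48
f 47 48 41
f 48 39 49
f 48 49 41
f 49 39 50
f 49 50 41
f 50 39 51
f 50 51 41
f 51 39 52
f 51 52 41
f 52 39 53
f 52 53 41
f 53 39 40
f 53 40 41
f 55 54 57
f 55 57 56
f 57 54 58
f 57 58 56
f 58 54 59
f 58 59 56
f 59 54 60
f 59 60 56
f 60 54 61
f 60 61 56
f 61 54 62
f 61 62 56
f 62 54 63
f 62 63 56
f 63 54 64
f 63 64 56
f 64 54 65
f 64 65 56
f 65 54 66
f 65 66 56
f 66 54 67
f 66 67 56
f 67 54 68
f 67 68 56
f 68 54 69
f 68 69 56
f 69 54 70
f 69 70 56
f 70 54 55
f 70 55 56
f 71 82 76
f 71 76 72
f 71 72 78
f 71 78 81
f 71 81 82
f 72 76 80
f 76 82 75
f 82 81 73
f 81 78 77
f 78 72 79
f 74 80 75
f 74 75 73
f 74 73 77
f 74 77 79
f 74 79 80
f 75 80 76
f 73 75 82
f 77 73 81
f 79 77 78
f 80 79 72



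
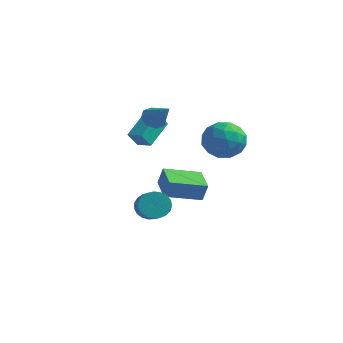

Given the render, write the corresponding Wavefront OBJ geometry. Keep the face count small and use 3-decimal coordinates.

v 3.091 1.283 2.998
v 3.926 1.066 3.845
v 3.894 -0.086 1.855
v 4.729 -0.303 2.702
v 3.576 -0.609 2.897
v 3.079 0.237 3.604
v 4.741 0.743 2.096
v 4.244 1.589 2.803
v 4.946 0.732 3.288
v 4.226 -0.104 3.783
v 3.594 1.084 1.917
v 2.874 0.248 2.412
v 3.438 1.295 3.522
v 4.382 -0.315 2.178
v 3.704 -0.495 2.292
v 4.195 -0.623 2.79
v 2.94 0.807 3.38
v 3.431 0.679 3.878
v 3.225 -0.305 3.321
v 4.389 0.301 1.822
v 4.88 0.173 2.32
v 3.625 1.603 2.91
v 4.116 1.475 3.408
v 4.595 1.285 2.379
v 4.528 0.971 3.692
v 5 0.166 3.02
v 5.007 0.781 2.664
v 4.715 1.278 3.08
v 4.105 0.479 3.983
v 4.577 -0.326 3.311
v 3.899 -0.505 3.426
v 3.607 -0.008 3.841
v 4.704 0.283 3.655
v 3.243 1.306 2.389
v 3.715 0.501 1.717
v 4.213 0.988 1.859
v 3.921 1.485 2.274
v 2.82 0.814 2.68
v 3.292 0.009 2.008
v 3.105 -0.298 2.62
v 2.813 0.199 3.036
v 3.116 0.697 2.045
v -1.67 2.988 -2.513
v -1.374 3.059 -1.446
v -0.253 4.486 -3.006
v 0.043 4.557 -1.938
v -0.483 1.783 -2.762
v -0.187 1.854 -1.694
v 0.934 3.281 -3.254
v 1.23 3.352 -2.187
v 1.506 -2.409 -1.199
v 2.154 -2.056 -1.578
v 2.942 -2.838 -0.961
v 2.294 -3.191 -0.581
v 2.123 -1.863 -1.294
v 2.911 -2.644 -0.677
v 1.986 -1.764 -0.994
v 2.773 -2.545 -0.376
v 1.765 -1.776 -0.729
v 2.553 -2.558 -0.111
v 1.5 -1.898 -0.545
v 2.288 -2.68 0.073
v 1.236 -2.109 -0.474
v 2.023 -2.89 0.144
v 1.018 -2.371 -0.529
v 1.806 -3.153 0.089
v 0.885 -2.64 -0.699
v 1.673 -3.422 -0.081
v 0.859 -2.869 -0.956
v 1.647 -3.651 -0.338
v 0.946 -3.019 -1.255
v 1.733 -3.8 -0.637
v 1.129 -3.063 -1.544
v 1.916 -3.844 -0.926
v 1.377 -2.994 -1.774
v 2.165 -3.775 -1.156
v 1.648 -2.824 -1.904
v 2.435 -3.605 -1.286
v 1.894 -2.582 -1.912
v 2.682 -3.364 -1.294
v 2.073 -2.311 -1.797
v 2.861 -3.092 -1.179
v -2.345 2.131 0.423
v -2.599 1.598 1.279
v -2.363 3.737 1.42
v -2.617 3.203 2.275
v -1.423 2.017 0.625
v -1.677 1.483 1.48
v -1.441 3.622 1.621
v -1.695 3.089 2.477
v -1.536 2.441 2.427
v -1.166 2.101 1.883
v -0.304 2.039 3.513
v -1.029 2.649 1.929
v -1.188 3.074 2.267
v -1.551 3.129 2.699
v -1.905 2.781 2.971
v -2.042 2.233 2.925
v -1.883 1.807 2.587
v -1.52 1.753 2.155
f 1 38 17
f 38 12 41
f 17 41 6
f 38 41 17
f 1 17 13
f 17 6 18
f 13 18 2
f 17 18 13
f 1 13 22
f 13 2 23
f 22 23 8
f 13 23 22
f 1 22 34
f 22 8 37
f 34 37 11
f 22 37 34
f 1 34 38
f 34 11 42
f 38 42 12
f 34 42 38
f 2 18 29
f 18 6 32
f 29 32 10
f 18 32 29
f 6 41 19
f 41 12 40
f 19 40 5
f 41 40 19
f 12 42 39
f 42 11 35
f 39 35 3
f 42 35 39
f 11 37 36
f 37 8 24
f 36 24 7
f 37 24 36
f 8 23 28
f 23 2 25
f 28 25 9
f 23 25 28
f 4 30 16
f 30 10 31
f 16 31 5
f 30 31 16
f 4 16 14
f 16 5 15
f 14 15 3
f 16 15 14
f 4 14 21
f 14 3 20
f 21 20 7
f 14 20 21
f 4 21 26
f 21 7 27
f 26 27 9
f 21 27 26
f 4 26 30
f 26 9 33
f 30 33 10
f 26 33 30
f 5 31 19
f 31 10 32
f 19 32 6
f 31 32 19
f 3 15 39
f 15 5 40
f 39 40 12
f 15 40 39
f 7 20 36
f 20 3 35
f 36 35 11
f 20 35 36
f 9 27 28
f 27 7 24
f 28 24 8
f 27 24 28
f 10 33 29
f 33 9 25
f 29 25 2
f 33 25 29
f 44 46 43
f 47 44 43
f 43 46 45
f 45 47 43
f 44 50 46
f 48 44 47
f 48 50 44
f 46 50 45
f 49 47 45
f 45 50 49
f 49 48 47
f 50 48 49
f 52 51 55
f 52 55 53
f 53 55 56
f 53 56 54
f 55 51 57
f 55 57 56
f 56 57 58
f 56 58 54
f 57 51 59
f 57 59 58
f 58 59 60
f 58 60 54
f 59 51 61
f 59 61 60
f 60 61 62
f 60 62 54
f 61 51 63
f 61 63 62
f 62 63 64
f 62 64 54
f 63 51 65
f 63 65 64
f 64 65 66
f 64 66 54
f 65 51 67
f 65 67 66
f 66 67 68
f 66 68 54
f 67 51 69
f 67 69 68
f 68 69 70
f 68 70 54
f 69 51 71
f 69 71 70
f 70 71 72
f 70 72 54
f 71 51 73
f 71 73 72
f 72 73 74
f 72 74 54
f 73 51 75
f 73 75 74
f 74 75 76
f 74 76 54
f 75 51 77
f 75 77 76
f 76 77 78
f 76 78 54
f 77 51 79
f 77 79 78
f 78 79 80
f 78 80 54
f 79 51 81
f 79 81 80
f 80 81 82
f 80 82 54
f 81 51 52
f 81 52 82
f 82 52 53
f 82 53 54
f 84 86 83
f 87 84 83
f 83 86 85
f 85 87 83
f 84 90 86
f 88 84 87
f 88 90 84
f 86 90 85
f 89 87 85
f 85 90 89
f 89 88 87
f 90 88 89
f 92 91 94
f 92 94 93
f 94 91 95
f 94 95 93
f 95 91 96
f 95 96 93
f 96 91 97
f 96 97 93
f 97 91 98
f 97 98 93
f 98 91 99
f 98 99 93
f 99 91 100
f 99 100 93
f 100 91 92
f 100 92 93



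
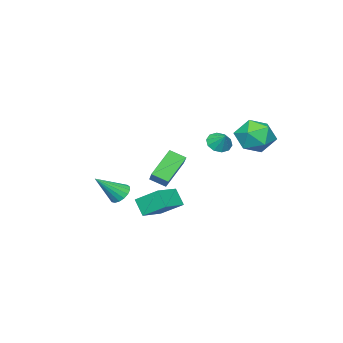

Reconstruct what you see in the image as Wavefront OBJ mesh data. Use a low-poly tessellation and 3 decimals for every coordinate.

v -4.015 -2.574 0.177
v -3.625 -3.435 0.655
v -2.771 -1.428 1.225
v -2.381 -2.289 1.704
v -2.639 -2.751 -1.264
v -2.249 -3.612 -0.785
v -1.395 -1.605 -0.215
v -1.005 -2.466 0.263
v 2.732 0.652 0.47
v 2.451 1.921 1.331
v 2.919 1.311 -0.441
v 2.638 2.581 0.42
v 4.322 0.739 0.86
v 4.041 2.009 1.721
v 4.509 1.399 -0.051
v 4.228 2.668 0.81
v 2.138 -2.049 -0.118
v 2.536 -1.452 -0.171
v 3.362 -2.751 1.198
v 2.31 -1.378 0.079
v 2.045 -1.458 0.283
v 1.8 -1.674 0.396
v 1.633 -1.975 0.391
v 1.582 -2.293 0.269
v 1.658 -2.556 0.058
v 1.843 -2.702 -0.192
v 2.096 -2.698 -0.426
v 2.359 -2.546 -0.589
v 2.571 -2.28 -0.645
v 2.684 -1.961 -0.579
v 2.671 -1.662 -0.408
v -3.642 0.155 2.471
v -2.93 -0.093 2.378
v -3.318 0.825 3.169
v -3.002 0.259 2.074
v -3.319 0.57 1.923
v -3.759 0.724 1.98
v -4.155 0.66 2.225
v -4.355 0.403 2.564
v -4.282 0.052 2.868
v -3.965 -0.26 3.019
v -3.525 -0.413 2.962
v -3.13 -0.349 2.717
v -4.328 2.835 4.25
v -3.369 3.598 4.44
v -3.311 1.922 2.78
v -2.352 2.685 2.97
v -2.643 1.831 3.821
v -3.272 2.395 4.73
v -3.408 3.125 2.49
v -4.037 3.689 3.399
v -2.8 3.777 3.353
v -2.327 2.978 4.175
v -4.353 2.542 3.045
v -3.88 1.743 3.867
f 2 4 1
f 5 2 1
f 1 4 3
f 3 5 1
f 2 8 4
f 6 2 5
f 6 8 2
f 4 8 3
f 7 5 3
f 3 8 7
f 7 6 5
f 8 6 7
f 10 12 9
f 13 10 9
f 9 12 11
f 11 13 9
f 10 16 12
f 14 10 13
f 14 16 10
f 12 16 11
f 15 13 11
f 11 16 15
f 15 14 13
f 16 14 15
f 18 17 20
f 18 20 19
f 20 17 21
f 20 21 19
f 21 17 22
f 21 22 19
f 22 17 23
f 22 23 19
f 23 17 24
f 23 24 19
f 24 17 25
f 24 25 19
f 25 17 26
f 25 26 19
f 26 17 27
f 26 27 19
f 27 17 28
f 27 28 19
f 28 17 29
f 28 29 19
f 29 17 30
f 29 30 19
f 30 17 31
f 30 31 19
f 31 17 18
f 31 18 19
f 33 32 35
f 33 35 34
f 35 32 36
f 35 36 34
f 36 32 37
f 36 37 34
f 37 32 38
f 37 38 34
f 38 32 39
f 38 39 34
f 39 32 40
f 39 40 34
f 40 32 41
f 40 41 34
f 41 32 42
f 41 42 34
f 42 32 43
f 42 43 34
f 43 32 33
f 43 33 34
f 44 55 49
f 44 49 45
f 44 45 51
f 44 51 54
f 44 54 55
f 45 49 53
f 49 55 48
f 55 54 46
f 54 51 50
f 51 45 52
f 47 53 48
f 47 48 46
f 47 46 50
f 47 50 52
f 47 52 53
f 48 53 49
f 46 48 55
f 50 46 54
f 52 50 51
f 53 52 45



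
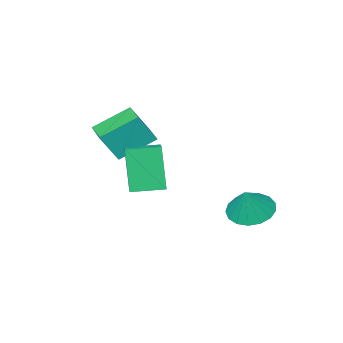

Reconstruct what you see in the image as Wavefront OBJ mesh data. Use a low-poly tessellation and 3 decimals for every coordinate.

v 1.505 -3.955 0.588
v -0.035 -3.355 1.585
v 2.086 -2.53 0.628
v 0.547 -1.93 1.626
v 2.233 -4.29 1.914
v 0.694 -3.69 2.912
v 2.815 -2.865 1.955
v 1.275 -2.265 2.952
v 2.697 -0.893 -0.286
v 2.451 -1.571 1.782
v 1.453 -0.118 -0.18
v 1.206 -0.795 1.888
v 3.374 0.135 0.132
v 3.127 -0.542 2.2
v 2.129 0.911 0.238
v 1.883 0.233 2.306
v -1.643 1.582 -1.717
v -0.991 2.259 -2.206
v -1.037 1.918 -0.443
v -1.395 2.543 -2.089
v -1.855 2.607 -1.886
v -2.268 2.436 -1.645
v -2.537 2.069 -1.42
v -2.601 1.591 -1.263
v -2.446 1.111 -1.21
v -2.107 0.738 -1.273
v -1.662 0.559 -1.438
v -1.213 0.615 -1.667
v -0.862 0.892 -1.907
v -0.69 1.327 -2.103
v -0.737 1.82 -2.212
f 2 4 1
f 5 2 1
f 1 4 3
f 3 5 1
f 2 8 4
f 6 2 5
f 6 8 2
f 4 8 3
f 7 5 3
f 3 8 7
f 7 6 5
f 8 6 7
f 10 12 9
f 13 10 9
f 9 12 11
f 11 13 9
f 10 16 12
f 14 10 13
f 14 16 10
f 12 16 11
f 15 13 11
f 11 16 15
f 15 14 13
f 16 14 15
f 18 17 20
f 18 20 19
f 20 17 21
f 20 21 19
f 21 17 22
f 21 22 19
f 22 17 23
f 22 23 19
f 23 17 24
f 23 24 19
f 24 17 25
f 24 25 19
f 25 17 26
f 25 26 19
f 26 17 27
f 26 27 19
f 27 17 28
f 27 28 19
f 28 17 29
f 28 29 19
f 29 17 30
f 29 30 19
f 30 17 31
f 30 31 19
f 31 17 18
f 31 18 19



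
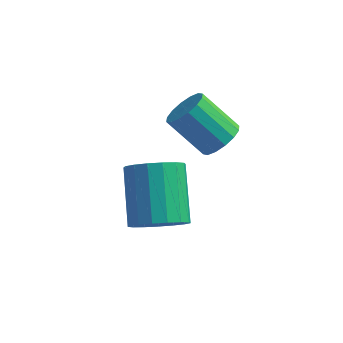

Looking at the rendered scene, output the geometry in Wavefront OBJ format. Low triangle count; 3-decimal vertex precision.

v -1.929 -4.254 -3.843
v -1.283 -4.417 -3.349
v -1.844 -3.109 -2.183
v -2.491 -2.946 -2.677
v -1.145 -4.138 -3.596
v -1.707 -2.83 -2.43
v -1.188 -3.885 -3.899
v -1.749 -2.577 -2.734
v -1.4 -3.717 -4.19
v -1.961 -2.409 -3.024
v -1.733 -3.672 -4.401
v -2.295 -2.364 -3.236
v -2.112 -3.76 -4.485
v -2.673 -2.452 -3.319
v -2.448 -3.962 -4.421
v -3.01 -2.654 -3.255
v -2.666 -4.23 -4.225
v -3.227 -2.922 -3.059
v -2.715 -4.504 -3.941
v -3.276 -3.196 -2.775
v -2.584 -4.72 -3.635
v -3.145 -3.412 -2.469
v -2.303 -4.83 -3.376
v -2.864 -3.522 -2.211
v -1.936 -4.808 -3.225
v -2.498 -3.5 -2.059
v -1.568 -4.659 -3.215
v -2.13 -3.351 -2.049
v -1.201 -1.103 -2.88
v -0.822 -0.682 -2.521
v -1.9 -0.597 -1.482
v -2.279 -1.017 -1.84
v -1.008 -0.479 -2.731
v -2.086 -0.393 -1.692
v -1.246 -0.442 -2.981
v -2.324 -0.356 -1.941
v -1.471 -0.582 -3.203
v -2.55 -0.497 -2.164
v -1.625 -0.862 -3.339
v -2.703 -0.777 -2.3
v -1.664 -1.206 -3.352
v -2.743 -1.121 -2.313
v -1.58 -1.523 -3.238
v -2.658 -1.438 -2.199
v -1.394 -1.727 -3.028
v -2.472 -1.641 -1.989
v -1.156 -1.764 -2.779
v -2.234 -1.678 -1.739
v -0.93 -1.623 -2.556
v -2.009 -1.538 -1.517
v -0.777 -1.343 -2.42
v -1.855 -1.258 -1.381
v -0.737 -0.999 -2.407
v -1.816 -0.914 -1.368
f 2 1 5
f 2 5 3
f 3 5 6
f 3 6 4
f 5 1 7
f 5 7 6
f 6 7 8
f 6 8 4
f 7 1 9
f 7 9 8
f 8 9 10
f 8 10 4
f 9 1 11
f 9 11 10
f 10 11 12
f 10 12 4
f 11 1 13
f 11 13 12
f 12 13 14
f 12 14 4
f 13 1 15
f 13 15 14
f 14 15 16
f 14 16 4
f 15 1 17
f 15 17 16
f 16 17 18
f 16 18 4
f 17 1 19
f 17 19 18
f 18 19 20
f 18 20 4
f 19 1 21
f 19 21 20
f 20 21 22
f 20 22 4
f 21 1 23
f 21 23 22
f 22 23 24
f 22 24 4
f 23 1 25
f 23 25 24
f 24 25 26
f 24 26 4
f 25 1 27
f 25 27 26
f 26 27 28
f 26 28 4
f 27 1 2
f 27 2 28
f 28 2 3
f 28 3 4
f 30 29 33
f 30 33 31
f 31 33 34
f 31 34 32
f 33 29 35
f 33 35 34
f 34 35 36
f 34 36 32
f 35 29 37
f 35 37 36
f 36 37 38
f 36 38 32
f 37 29 39
f 37 39 38
f 38 39 40
f 38 40 32
f 39 29 41
f 39 41 40
f 40 41 42
f 40 42 32
f 41 29 43
f 41 43 42
f 42 43 44
f 42 44 32
f 43 29 45
f 43 45 44
f 44 45 46
f 44 46 32
f 45 29 47
f 45 47 46
f 46 47 48
f 46 48 32
f 47 29 49
f 47 49 48
f 48 49 50
f 48 50 32
f 49 29 51
f 49 51 50
f 50 51 52
f 50 52 32
f 51 29 53
f 51 53 52
f 52 53 54
f 52 54 32
f 53 29 30
f 53 30 54
f 54 30 31
f 54 31 32



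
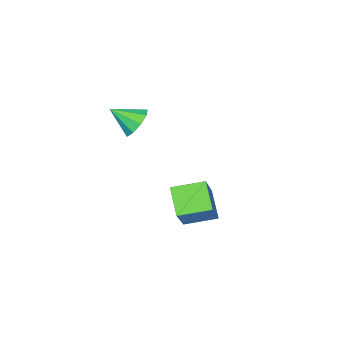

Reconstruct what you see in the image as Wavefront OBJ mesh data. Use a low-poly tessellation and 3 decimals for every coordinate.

v -0.75 -3.385 3.211
v -0.489 -3.675 2.654
v -0.29 -4.195 3.849
v -0.188 -3.367 2.828
v -0.15 -3.067 3.182
v -0.393 -2.915 3.548
v -0.803 -2.984 3.757
v -1.188 -3.24 3.71
v -1.369 -3.564 3.429
v -1.26 -3.804 3.046
v -0.913 -3.848 2.74
v -2.9 -1.708 -0.973
v -1.668 -1.085 0.61
v -2.286 -0.957 -1.745
v -1.054 -0.334 -0.163
v -2.086 -2.646 -1.237
v -0.854 -2.023 0.345
v -1.472 -1.895 -2.01
v -0.24 -1.272 -0.427
f 2 1 4
f 2 4 3
f 4 1 5
f 4 5 3
f 5 1 6
f 5 6 3
f 6 1 7
f 6 7 3
f 7 1 8
f 7 8 3
f 8 1 9
f 8 9 3
f 9 1 10
f 9 10 3
f 10 1 11
f 10 11 3
f 11 1 2
f 11 2 3
f 13 15 12
f 16 13 12
f 12 15 14
f 14 16 12
f 13 19 15
f 17 13 16
f 17 19 13
f 15 19 14
f 18 16 14
f 14 19 18
f 18 17 16
f 19 17 18



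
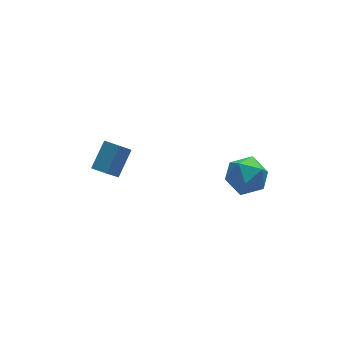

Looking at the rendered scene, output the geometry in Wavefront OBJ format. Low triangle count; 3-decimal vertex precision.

v 1.997 -2.385 3.314
v 3.133 -2.663 3.76
v 1.967 -4.137 2.3
v 3.103 -4.415 2.746
v 2.116 -4.396 3.515
v 2.134 -3.313 4.142
v 2.966 -3.487 1.918
v 2.984 -2.404 2.545
v 3.731 -3.344 2.898
v 3.206 -3.906 3.885
v 1.894 -2.894 2.175
v 1.369 -3.456 3.162
v -3.173 3.392 -1.737
v -3.973 2.818 -0.539
v -2.135 4.382 -0.569
v -2.934 3.808 0.629
v -2.526 2.632 -1.669
v -3.325 2.058 -0.471
v -1.487 3.622 -0.501
v -2.287 3.048 0.697
f 1 12 6
f 1 6 2
f 1 2 8
f 1 8 11
f 1 11 12
f 2 6 10
f 6 12 5
f 12 11 3
f 11 8 7
f 8 2 9
f 4 10 5
f 4 5 3
f 4 3 7
f 4 7 9
f 4 9 10
f 5 10 6
f 3 5 12
f 7 3 11
f 9 7 8
f 10 9 2
f 14 16 13
f 17 14 13
f 13 16 15
f 15 17 13
f 14 20 16
f 18 14 17
f 18 20 14
f 16 20 15
f 19 17 15
f 15 20 19
f 19 18 17
f 20 18 19



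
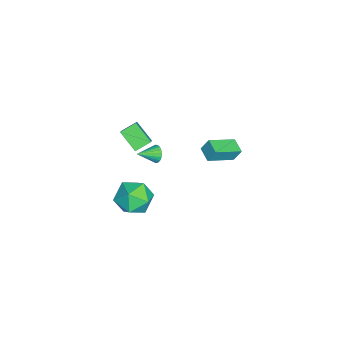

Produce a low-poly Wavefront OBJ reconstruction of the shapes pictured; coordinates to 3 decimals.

v -0.596 -0.4 -0.41
v -1.246 -1.252 0.394
v 0.31 -0.299 0.43
v -0.34 -1.151 1.234
v -0.14 -1.129 -0.814
v -0.79 -1.981 -0.01
v 0.766 -1.028 0.026
v 0.116 -1.88 0.83
v -3.757 3.078 -3.803
v -3.789 3.488 -3.048
v -2.995 3.529 -4.015
v -3.028 3.939 -3.26
v -2.812 1.821 -3.08
v -2.845 2.231 -2.325
v -2.051 2.272 -3.292
v -2.083 2.682 -2.537
v 3.167 0.279 -0.899
v 4.149 0.15 -0.436
v 3.051 -1.47 -1.144
v 4.033 -1.599 -0.681
v 3.18 -1.286 -0.073
v 3.251 -0.205 0.078
v 3.949 -1.115 -1.658
v 4.02 -0.034 -1.507
v 4.632 -0.712 -0.905
v 4.157 -0.817 0.074
v 3.043 -0.503 -1.654
v 2.568 -0.608 -0.675
v -1.642 -0.344 -2.641
v -1.271 -0.31 -3.045
v -1.078 -1.256 -2.199
v -1.179 -0.176 -2.885
v -1.167 -0.07 -2.683
v -1.237 -0.012 -2.473
v -1.377 -0.011 -2.292
v -1.563 -0.068 -2.172
v -1.762 -0.172 -2.132
v -1.941 -0.306 -2.181
v -2.068 -0.447 -2.309
v -2.122 -0.569 -2.494
v -2.092 -0.653 -2.705
v -1.985 -0.683 -2.905
v -1.818 -0.655 -3.059
v -1.621 -0.572 -3.14
v -1.428 -0.451 -3.136
f 2 4 1
f 5 2 1
f 1 4 3
f 3 5 1
f 2 8 4
f 6 2 5
f 6 8 2
f 4 8 3
f 7 5 3
f 3 8 7
f 7 6 5
f 8 6 7
f 10 12 9
f 13 10 9
f 9 12 11
f 11 13 9
f 10 16 12
f 14 10 13
f 14 16 10
f 12 16 11
f 15 13 11
f 11 16 15
f 15 14 13
f 16 14 15
f 17 28 22
f 17 22 18
f 17 18 24
f 17 24 27
f 17 27 28
f 18 22 26
f 22 28 21
f 28 27 19
f 27 24 23
f 24 18 25
f 20 26 21
f 20 21 19
f 20 19 23
f 20 23 25
f 20 25 26
f 21 26 22
f 19 21 28
f 23 19 27
f 25 23 24
f 26 25 18
f 30 29 32
f 30 32 31
f 32 29 33
f 32 33 31
f 33 29 34
f 33 34 31
f 34 29 35
f 34 35 31
f 35 29 36
f 35 36 31
f 36 29 37
f 36 37 31
f 37 29 38
f 37 38 31
f 38 29 39
f 38 39 31
f 39 29 40
f 39 40 31
f 40 29 41
f 40 41 31
f 41 29 42
f 41 42 31
f 42 29 43
f 42 43 31
f 43 29 44
f 43 44 31
f 44 29 45
f 44 45 31
f 45 29 30
f 45 30 31



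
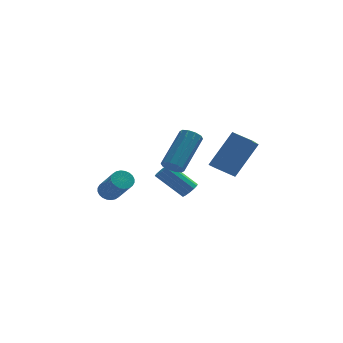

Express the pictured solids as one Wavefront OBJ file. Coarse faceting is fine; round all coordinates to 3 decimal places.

v 2.658 -4.278 3.116
v 1.772 -3.806 3.486
v 2.993 -3.108 2.424
v 2.107 -2.636 2.793
v 3.733 -3.584 4.807
v 2.847 -3.112 5.176
v 4.068 -2.414 4.114
v 3.182 -1.942 4.484
v -2.616 -0.327 0.357
v -2.312 0.092 0.594
v -1.679 -1.073 1.84
v -1.984 -1.493 1.603
v -2.503 0.108 0.706
v -1.87 -1.057 1.953
v -2.711 0.058 0.766
v -2.078 -1.107 2.012
v -2.905 -0.05 0.763
v -2.272 -1.216 2.009
v -3.055 -0.201 0.698
v -2.422 -1.366 1.944
v -3.139 -0.371 0.581
v -2.506 -1.536 1.828
v -3.142 -0.534 0.43
v -2.509 -1.7 1.677
v -3.066 -0.666 0.268
v -2.433 -1.832 1.515
v -2.921 -0.747 0.12
v -2.288 -1.912 1.366
v -2.73 -0.763 0.007
v -2.097 -1.928 1.254
v -2.522 -0.713 -0.052
v -1.889 -1.878 1.194
v -2.328 -0.604 -0.049
v -1.695 -1.77 1.197
v -2.178 -0.454 0.016
v -1.545 -1.619 1.262
v -2.094 -0.284 0.132
v -1.461 -1.449 1.379
v -2.091 -0.12 0.283
v -1.458 -1.286 1.53
v -2.167 0.012 0.445
v -1.534 -1.154 1.692
v 1.234 2.542 -0.972
v 1.606 2.68 -0.62
v 0.298 3.037 0.623
v -0.074 2.898 0.272
v 1.533 2.929 -0.768
v 0.225 3.286 0.475
v 1.366 3.055 -0.981
v 0.057 3.412 0.263
v 1.156 3.018 -1.191
v -0.152 3.375 0.053
v 0.972 2.83 -1.331
v -0.337 3.187 -0.087
v 0.87 2.55 -1.357
v -0.438 2.907 -0.113
v 0.884 2.268 -1.261
v -0.424 2.625 -0.017
v 1.01 2.072 -1.073
v -0.298 2.429 0.17
v 1.206 2.026 -0.853
v -0.102 2.383 0.391
v 1.412 2.143 -0.671
v 0.103 2.5 0.573
v 1.561 2.387 -0.584
v 0.252 2.744 0.66
v 0.196 -3.536 3.236
v 0.62 -3.891 3.326
v 1.508 -2.479 4.714
v 1.084 -2.124 4.624
v 0.706 -3.685 3.061
v 1.595 -2.273 4.449
v 0.598 -3.423 2.863
v 1.486 -2.011 4.251
v 0.336 -3.204 2.808
v 1.225 -1.791 4.196
v 0.021 -3.111 2.916
v 0.909 -1.699 4.304
v -0.228 -3.181 3.146
v 0.66 -1.769 4.534
v -0.315 -3.387 3.411
v 0.574 -1.975 4.799
v -0.206 -3.649 3.609
v 0.682 -2.237 4.997
v 0.055 -3.869 3.664
v 0.944 -2.456 5.052
v 0.371 -3.961 3.556
v 1.259 -2.549 4.944
f 2 4 1
f 5 2 1
f 1 4 3
f 3 5 1
f 2 8 4
f 6 2 5
f 6 8 2
f 4 8 3
f 7 5 3
f 3 8 7
f 7 6 5
f 8 6 7
f 10 9 13
f 10 13 11
f 11 13 14
f 11 14 12
f 13 9 15
f 13 15 14
f 14 15 16
f 14 16 12
f 15 9 17
f 15 17 16
f 16 17 18
f 16 18 12
f 17 9 19
f 17 19 18
f 18 19 20
f 18 20 12
f 19 9 21
f 19 21 20
f 20 21 22
f 20 22 12
f 21 9 23
f 21 23 22
f 22 23 24
f 22 24 12
f 23 9 25
f 23 25 24
f 24 25 26
f 24 26 12
f 25 9 27
f 25 27 26
f 26 27 28
f 26 28 12
f 27 9 29
f 27 29 28
f 28 29 30
f 28 30 12
f 29 9 31
f 29 31 30
f 30 31 32
f 30 32 12
f 31 9 33
f 31 33 32
f 32 33 34
f 32 34 12
f 33 9 35
f 33 35 34
f 34 35 36
f 34 36 12
f 35 9 37
f 35 37 36
f 36 37 38
f 36 38 12
f 37 9 39
f 37 39 38
f 38 39 40
f 38 40 12
f 39 9 41
f 39 41 40
f 40 41 42
f 40 42 12
f 41 9 10
f 41 10 42
f 42 10 11
f 42 11 12
f 44 43 47
f 44 47 45
f 45 47 48
f 45 48 46
f 47 43 49
f 47 49 48
f 48 49 50
f 48 50 46
f 49 43 51
f 49 51 50
f 50 51 52
f 50 52 46
f 51 43 53
f 51 53 52
f 52 53 54
f 52 54 46
f 53 43 55
f 53 55 54
f 54 55 56
f 54 56 46
f 55 43 57
f 55 57 56
f 56 57 58
f 56 58 46
f 57 43 59
f 57 59 58
f 58 59 60
f 58 60 46
f 59 43 61
f 59 61 60
f 60 61 62
f 60 62 46
f 61 43 63
f 61 63 62
f 62 63 64
f 62 64 46
f 63 43 65
f 63 65 64
f 64 65 66
f 64 66 46
f 65 43 44
f 65 44 66
f 66 44 45
f 66 45 46
f 68 67 71
f 68 71 69
f 69 71 72
f 69 72 70
f 71 67 73
f 71 73 72
f 72 73 74
f 72 74 70
f 73 67 75
f 73 75 74
f 74 75 76
f 74 76 70
f 75 67 77
f 75 77 76
f 76 77 78
f 76 78 70
f 77 67 79
f 77 79 78
f 78 79 80
f 78 80 70
f 79 67 81
f 79 81 80
f 80 81 82
f 80 82 70
f 81 67 83
f 81 83 82
f 82 83 84
f 82 84 70
f 83 67 85
f 83 85 84
f 84 85 86
f 84 86 70
f 85 67 87
f 85 87 86
f 86 87 88
f 86 88 70
f 87 67 68
f 87 68 88
f 88 68 69
f 88 69 70



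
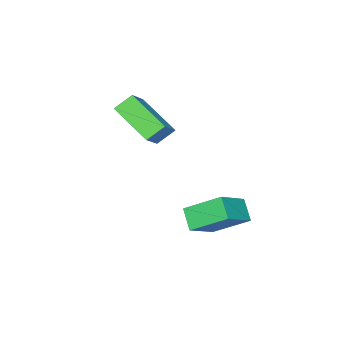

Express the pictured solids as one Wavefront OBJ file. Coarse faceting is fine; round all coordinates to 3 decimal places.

v -3.606 3.655 -2.84
v -3.939 3.039 -2.244
v -4.22 4.787 -2.015
v -4.554 4.171 -1.418
v -2.386 3.749 -2.062
v -2.72 3.133 -1.465
v -3.001 4.881 -1.236
v -3.334 4.265 -0.64
v -4.385 1.165 0.698
v -4.436 -0.421 1.527
v -3.507 1.535 1.46
v -3.559 -0.05 2.29
v -3.801 0.87 0.17
v -3.853 -0.715 1
v -2.924 1.241 0.933
v -2.975 -0.345 1.762
f 2 4 1
f 5 2 1
f 1 4 3
f 3 5 1
f 2 8 4
f 6 2 5
f 6 8 2
f 4 8 3
f 7 5 3
f 3 8 7
f 7 6 5
f 8 6 7
f 10 12 9
f 13 10 9
f 9 12 11
f 11 13 9
f 10 16 12
f 14 10 13
f 14 16 10
f 12 16 11
f 15 13 11
f 11 16 15
f 15 14 13
f 16 14 15



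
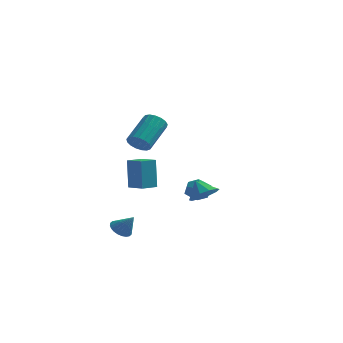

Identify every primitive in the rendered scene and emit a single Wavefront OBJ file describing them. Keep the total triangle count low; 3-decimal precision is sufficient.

v -1.504 -4.132 2.795
v -0.894 -4.034 2.406
v -0.426 -2.389 3.556
v -1.036 -2.488 3.945
v -1.134 -3.846 2.235
v -0.666 -2.201 3.384
v -1.458 -3.724 2.192
v -0.991 -2.079 3.341
v -1.793 -3.695 2.287
v -1.325 -2.051 3.437
v -2.062 -3.767 2.499
v -1.594 -2.122 3.648
v -2.203 -3.922 2.779
v -1.735 -2.277 3.928
v -2.183 -4.125 3.062
v -1.716 -2.481 4.211
v -2.008 -4.33 3.284
v -1.541 -2.686 4.433
v -1.718 -4.49 3.395
v -1.25 -2.846 4.544
v -1.378 -4.568 3.368
v -0.911 -2.923 4.517
v -1.068 -4.546 3.21
v -0.6 -2.901 4.359
v -0.857 -4.429 2.957
v -0.389 -2.784 4.106
v -0.794 -4.244 2.667
v -0.326 -2.6 3.816
v -3.026 -1.021 -1.691
v -3.208 -0.617 0.208
v -2.431 -0.141 -1.821
v -2.613 0.262 0.079
v -2.027 -1.662 -1.459
v -2.209 -1.259 0.441
v -1.432 -0.783 -1.588
v -1.614 -0.379 0.311
v -3.018 -2.536 -4.303
v -2.503 -2.167 -4.643
v -2.222 -2.704 -3.277
v -2.636 -1.961 -4.506
v -2.828 -1.843 -4.338
v -3.048 -1.83 -4.165
v -3.265 -1.925 -4.012
v -3.443 -2.113 -3.904
v -3.557 -2.366 -3.857
v -3.589 -2.644 -3.878
v -3.534 -2.906 -3.963
v -3.401 -3.112 -4.1
v -3.209 -3.23 -4.268
v -2.988 -3.242 -4.442
v -2.772 -3.147 -4.594
v -2.594 -2.959 -4.702
v -2.48 -2.707 -4.749
v -2.448 -2.428 -4.729
v -0.439 3.707 -3.386
v 0.067 3.754 -2.651
v -0.187 2.286 -3.469
v 0.319 2.333 -2.734
v -0.565 2.454 -2.677
v -0.72 3.332 -2.625
v 0.6 2.708 -3.495
v 0.445 3.586 -3.443
v 0.709 3.136 -2.718
v -0.011 2.979 -2.212
v -0.109 3.061 -3.908
v -0.829 2.904 -3.402
v 1.974 -3.586 -0.831
v 2.677 -3.685 -0.277
v 1.366 -3.194 0.011
v 2.702 -3.174 -0.497
v 2.449 -2.822 -0.845
v 2.014 -2.761 -1.187
v 1.565 -3.015 -1.393
v 1.272 -3.488 -1.385
v 1.247 -3.998 -1.164
v 1.5 -4.351 -0.817
v 1.934 -4.412 -0.474
v 2.384 -4.157 -0.268
f 2 1 5
f 2 5 3
f 3 5 6
f 3 6 4
f 5 1 7
f 5 7 6
f 6 7 8
f 6 8 4
f 7 1 9
f 7 9 8
f 8 9 10
f 8 10 4
f 9 1 11
f 9 11 10
f 10 11 12
f 10 12 4
f 11 1 13
f 11 13 12
f 12 13 14
f 12 14 4
f 13 1 15
f 13 15 14
f 14 15 16
f 14 16 4
f 15 1 17
f 15 17 16
f 16 17 18
f 16 18 4
f 17 1 19
f 17 19 18
f 18 19 20
f 18 20 4
f 19 1 21
f 19 21 20
f 20 21 22
f 20 22 4
f 21 1 23
f 21 23 22
f 22 23 24
f 22 24 4
f 23 1 25
f 23 25 24
f 24 25 26
f 24 26 4
f 25 1 27
f 25 27 26
f 26 27 28
f 26 28 4
f 27 1 2
f 27 2 28
f 28 2 3
f 28 3 4
f 30 32 29
f 33 30 29
f 29 32 31
f 31 33 29
f 30 36 32
f 34 30 33
f 34 36 30
f 32 36 31
f 35 33 31
f 31 36 35
f 35 34 33
f 36 34 35
f 38 37 40
f 38 40 39
f 40 37 41
f 40 41 39
f 41 37 42
f 41 42 39
f 42 37 43
f 42 43 39
f 43 37 44
f 43 44 39
f 44 37 45
f 44 45 39
f 45 37 46
f 45 46 39
f 46 37 47
f 46 47 39
f 47 37 48
f 47 48 39
f 48 37 49
f 48 49 39
f 49 37 50
f 49 50 39
f 50 37 51
f 50 51 39
f 51 37 52
f 51 52 39
f 52 37 53
f 52 53 39
f 53 37 54
f 53 54 39
f 54 37 38
f 54 38 39
f 55 66 60
f 55 60 56
f 55 56 62
f 55 62 65
f 55 65 66
f 56 60 64
f 60 66 59
f 66 65 57
f 65 62 61
f 62 56 63
f 58 64 59
f 58 59 57
f 58 57 61
f 58 61 63
f 58 63 64
f 59 64 60
f 57 59 66
f 61 57 65
f 63 61 62
f 64 63 56
f 68 67 70
f 68 70 69
f 70 67 71
f 70 71 69
f 71 67 72
f 71 72 69
f 72 67 73
f 72 73 69
f 73 67 74
f 73 74 69
f 74 67 75
f 74 75 69
f 75 67 76
f 75 76 69
f 76 67 77
f 76 77 69
f 77 67 78
f 77 78 69
f 78 67 68
f 78 68 69



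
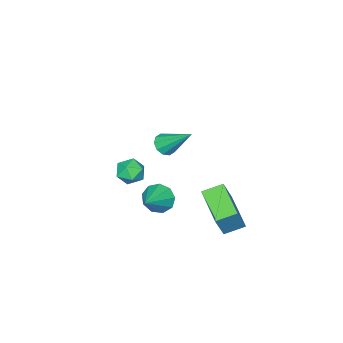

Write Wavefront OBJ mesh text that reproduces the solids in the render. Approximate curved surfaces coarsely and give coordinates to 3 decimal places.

v -2.659 -1.265 -3.904
v -2.19 -1.316 -4.695
v -1.101 -0.735 -3.016
v -2.428 -0.738 -4.623
v -2.774 -0.406 -4.215
v -3.065 -0.476 -3.662
v -3.167 -0.915 -3.222
v -3.031 -1.517 -3.102
v -2.721 -2.002 -3.357
v -2.382 -2.141 -3.869
v -2.172 -1.87 -4.397
v -3.301 -2.951 -2.844
v -2.654 -3.504 -2.606
v -3.566 -3.756 -3.994
v -2.919 -4.309 -3.756
v -3.66 -4.264 -3.278
v -3.497 -3.767 -2.567
v -2.723 -3.493 -4.033
v -2.56 -2.996 -3.322
v -2.297 -3.839 -3.341
v -2.876 -4.315 -2.874
v -3.344 -2.945 -3.726
v -3.923 -3.421 -3.259
v -1.756 0.043 1.542
v -1.08 0.108 1.569
v -1.964 1.597 2.998
v -1.223 0.367 1.272
v -1.57 0.503 1.077
v -1.988 0.463 1.06
v -2.317 0.262 1.228
v -2.432 -0.023 1.515
v -2.289 -0.282 1.813
v -1.942 -0.418 2.007
v -1.524 -0.377 2.024
v -1.194 -0.177 1.857
v -4.409 2.139 -2.97
v -3.579 2.276 -1.367
v -3.401 3.926 -3.644
v -2.572 4.063 -2.041
v -3.508 1.477 -3.379
v -2.679 1.614 -1.776
v -2.501 3.264 -4.053
v -1.671 3.401 -2.45
f 2 1 4
f 2 4 3
f 4 1 5
f 4 5 3
f 5 1 6
f 5 6 3
f 6 1 7
f 6 7 3
f 7 1 8
f 7 8 3
f 8 1 9
f 8 9 3
f 9 1 10
f 9 10 3
f 10 1 11
f 10 11 3
f 11 1 2
f 11 2 3
f 12 23 17
f 12 17 13
f 12 13 19
f 12 19 22
f 12 22 23
f 13 17 21
f 17 23 16
f 23 22 14
f 22 19 18
f 19 13 20
f 15 21 16
f 15 16 14
f 15 14 18
f 15 18 20
f 15 20 21
f 16 21 17
f 14 16 23
f 18 14 22
f 20 18 19
f 21 20 13
f 25 24 27
f 25 27 26
f 27 24 28
f 27 28 26
f 28 24 29
f 28 29 26
f 29 24 30
f 29 30 26
f 30 24 31
f 30 31 26
f 31 24 32
f 31 32 26
f 32 24 33
f 32 33 26
f 33 24 34
f 33 34 26
f 34 24 35
f 34 35 26
f 35 24 25
f 35 25 26
f 37 39 36
f 40 37 36
f 36 39 38
f 38 40 36
f 37 43 39
f 41 37 40
f 41 43 37
f 39 43 38
f 42 40 38
f 38 43 42
f 42 41 40
f 43 41 42



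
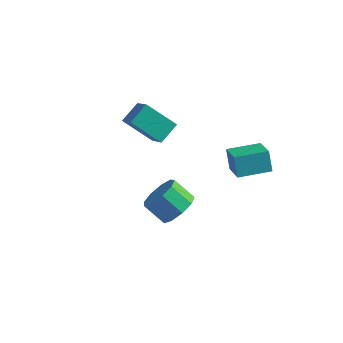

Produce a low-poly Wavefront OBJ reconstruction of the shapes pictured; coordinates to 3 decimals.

v 1.43 -3.068 1.774
v 1.863 -3.673 2.315
v 0.922 -3.637 3.107
v 0.49 -3.032 2.566
v 2.022 -3.086 2.478
v 1.082 -3.051 3.27
v 1.904 -2.491 2.311
v 0.964 -2.455 3.103
v 1.565 -2.166 1.893
v 0.624 -2.13 2.685
v 1.162 -2.262 1.419
v 0.222 -2.227 2.211
v 0.885 -2.736 1.111
v -0.056 -2.7 1.903
v 0.863 -3.365 1.114
v -0.078 -3.329 1.905
v 1.106 -3.855 1.425
v 0.166 -3.819 2.217
v 1.501 -3.976 1.899
v 0.561 -3.941 2.691
v -2.159 2.048 0.492
v -3.599 1.909 1.528
v -1.832 3.02 1.077
v -3.273 2.881 2.113
v -1.247 1.059 1.627
v -2.688 0.92 2.663
v -0.921 2.031 2.212
v -2.361 1.892 3.248
v 2.48 0.985 0.641
v 2.138 1.366 1.625
v 1.686 2.008 -0.032
v 1.344 2.39 0.953
v 3.736 1.99 0.687
v 3.394 2.372 1.672
v 2.942 3.014 0.015
v 2.6 3.395 0.999
f 2 1 5
f 2 5 3
f 3 5 6
f 3 6 4
f 5 1 7
f 5 7 6
f 6 7 8
f 6 8 4
f 7 1 9
f 7 9 8
f 8 9 10
f 8 10 4
f 9 1 11
f 9 11 10
f 10 11 12
f 10 12 4
f 11 1 13
f 11 13 12
f 12 13 14
f 12 14 4
f 13 1 15
f 13 15 14
f 14 15 16
f 14 16 4
f 15 1 17
f 15 17 16
f 16 17 18
f 16 18 4
f 17 1 19
f 17 19 18
f 18 19 20
f 18 20 4
f 19 1 2
f 19 2 20
f 20 2 3
f 20 3 4
f 22 24 21
f 25 22 21
f 21 24 23
f 23 25 21
f 22 28 24
f 26 22 25
f 26 28 22
f 24 28 23
f 27 25 23
f 23 28 27
f 27 26 25
f 28 26 27
f 30 32 29
f 33 30 29
f 29 32 31
f 31 33 29
f 30 36 32
f 34 30 33
f 34 36 30
f 32 36 31
f 35 33 31
f 31 36 35
f 35 34 33
f 36 34 35

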